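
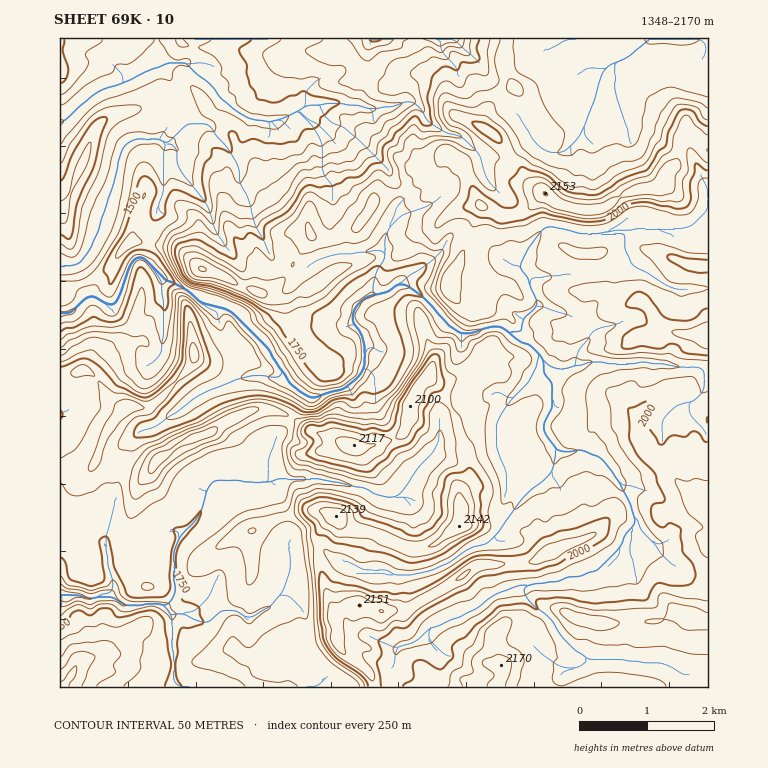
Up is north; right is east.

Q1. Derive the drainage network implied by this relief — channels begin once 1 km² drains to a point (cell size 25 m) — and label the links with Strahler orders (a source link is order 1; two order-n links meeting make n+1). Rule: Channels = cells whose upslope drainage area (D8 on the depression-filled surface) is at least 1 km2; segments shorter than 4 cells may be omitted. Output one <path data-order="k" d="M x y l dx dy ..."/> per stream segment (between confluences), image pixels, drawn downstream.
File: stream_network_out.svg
<path data-order="1" d="M231 687l-52 0-5-6 0-30-2-2 0-33-2-2"/><path data-order="1" d="M640 661l-13 0-2-2-37 0-7-6-3 0-17-17 0-2-4-3-3-9-10-10-2 0-3-3-2 0-10-10-2-5-2-2 0-4 4-3"/><path data-order="1" d="M405 644l5 0 5-3 2 0 13-14 6 0 1-1 4 0 3-4 3 0 4-3 5 0 2-2 3 0 7-5 1 0 2-2 3 0 4-3 1 0 9-8 2 0 3-4 5-1 2-2 8-2 5-3 4 0 1-2 9 0"/><path data-order="2" d="M170 614l-1-2 0-2-6-5"/><path data-order="2" d="M163 605l-1 0-2-1-15 0-2 1-18 0-12-8-15 0"/><path data-order="2" d="M98 597l-2 0-2 2-7 0-1-2-4 0-1-2-21 0"/><path data-order="1" d="M283 588l-1 6-9 8 0 2-3 3-9 3-8 7-8 0-5-5-2 0-2-2-15 0-12 12-8 0-2-1-3 0-2-2-5-2-4-3-15 0"/><path data-order="2" d="M527 585l5 0 2-2 11 0 2-1 12 0 8-5 14 0 8-5 7 0 24-24 0-2 3-3 0-5 2-2 0-2 10-10 0-6"/><path data-order="1" d="M393 575l21 0 1-2 7 0 2-1 5 0 1-2 4 0 8-5 4 0 1-2 2 0 10-8 2 0 5-5 3 0 4-4 6 0 2-1 5 0 14-14 0-2 3-3 0-2 9-10 0-2 3-3 0-2 5-5 0-1 14-14 1 0 4-3 1 0 12-12 0-3 2-2 0-7 2-2 0-8"/><path data-order="1" d="M106 546l0 7 2 2 0 12 1 1 0 4 2 1 0 4 2 1 0 12-4 4-6 0-5 3"/><path data-order="1" d="M652 541l-12-12-2-8-3-3"/><path data-order="2" d="M635 518l-2-2 0-4-1-1 0-5-5-9-2-5-4-3 0-4-1-1 0-2-5-5-2-5-14-15-1 0-2-2-5 0-3-3-4 0-1-2-7 0-2 2-13 0-2-2-3 0"/><path data-order="1" d="M415 472l-5 7-1 5-6 5 0 1-5 6-1 0-2 1-10 0-2-1-5 0-2-2-3 0-5-5-3 0-2-2-9 0-1-2-5 0-2-1-5 0-2-2-8 0-2-2-7 0-1-1-44 0-5 3-29 0-2-2-27 0-5 5 0 2-3 5-2 12-2 2 0 3-1 2-2 5-3 3 0 2-9 8-2 0 0 2-6 7 0 3-4 5 0 4-1 1 0 31 1 1 0 11-1 1-2 5-3 4-2 1-4 0"/><path data-order="2" d="M556 450l0-3-7-7 0-2-5-7 0-8 1-2 4-8 3-4 0-27-8-8 0-14"/><path data-order="1" d="M496 428l0-5 5-9 0-1 4-4 0-1 5-5 0-2 20-20 0-4 4-3 0-4 3-3 0-7 2-1 0-5"/><path data-order="1" d="M185 406l12-10 5-2 9-5 3 0 2-2 3 0 5-3 4 0 8-5 12-2 2-1 17 0 1 1 12 0 0-1 2-2 0-4"/><path data-order="1" d="M691 403l1-2 2 0 7-7 3-5 0-19-5-3-23 0-2-2-7 0-2-1-15 0-2-2-10 0-1 2-31 0-1-2-17 0-5 3-9 0-2 2-3 0-2 2-11 0-2-2-4 0-6-7"/><path data-order="3" d="M282 370l-4-3-1-5-5-5 0-3-2-2 0-2-39-39-2 0-5-3-5 0-1-2-6 0-1-1-5 0-2-2-3 0-12-12-2 0-3-3-2 0-12-7-5 0 0-2-13-13"/><path data-order="2" d="M544 360l-5-6"/><path data-order="2" d="M539 354l-11-11-6 0-14-11"/><path data-order="1" d="M163 338l0-40-1-2 0-15-10-14 0-1"/><path data-order="3" d="M508 332l-7-5-11 0-2 1-5 0-5 4-4 0-1 1-14 0-5-5-5-1-2-2 0-2-11-12 0-1-16-16-1 0-5-5-2 0-7-5-8 0-7 7-2 0-1 2-6 0-1 1-7 0"/><path data-order="3" d="M373 294l-2 2-3 0-2 2-1 0-11 10 0 3-1 2 0 10 6 7 0 2 4 5 0 5 2 1 0 24-2 2-2 5-8 8-2 0-7 7-3 0-2 2-7 0-1 1-9 2-5 4-8 0-4-4-5-2-11-10-4-8-3-4"/><path data-order="3" d="M152 266l-9-9-7 0-5 5-1 5-2 2 0 3-2 2 0 4-1 1 0 4-2 1 0 4-2 1 0 4-7 12-6 0-14-9-5 0-2 2-1 0-15 15-11 0"/><path data-order="1" d="M633 266l-3-4 0-5-5-7 0-16-24 0"/><path data-order="2" d="M601 234l-23 0-2-2-4 0-1-2-5 0-2-1-7 0-1-2-11 0-6 7 0 1-11 12-6 15-2 2 0 5 8 9 0 5 2 1 0 4 7 12 0 6-9 9-1 0-4 3 0 3-1 2 0 9-14 0"/><path data-order="1" d="M388 232l-3 5 0 22-9 12 0 3-1 2 0 5-2 2 0 11"/><path data-order="1" d="M659 229l-24 0-2 1-20 0-2 2-8 0-2 2"/><path data-order="1" d="M240 183l0-14-2-1 0-4-2-1 0-2-3-3 0-2-5-7 0-2-14-13 0-3-7-7-20 0-20 20"/><path data-order="1" d="M179 168l0-2-2-2 0-15-5-5-5 0"/><path data-order="1" d="M571 146l8-9 5-12 2-1 2-9 3-5 0-3 2-2 0-2 1-1 0-4 2-1 2-12 1-2 0-3 2-2 0-3 2-2 0-2 7-6 1 0 2-2 3 0"/><path data-order="2" d="M167 144l-7-5-25 0-2 2-5 1-5 5 0 2-2 2 0 3-1 2 0 3-2 2 0 8-2 2 0 5-2 2 0 5-1 2-2 8-3 5 0 5-2 2-2 8-3 5-2 12-7 12 0 3-1 2 0 2-12 15-3 0-2 2-14 0"/><path data-order="1" d="M456 136l-2-2-7 0-6-5-5-2-4-3-2 0-5-5 0-2-1-2 0-3-10-10-11 0-5 3-3 0-2 2-12 0-1 2-14 0-1-2-4 0-2-2-13 0-2-2-20 0-2 2-15 0-10 7"/><path data-order="2" d="M297 112l-2 0-12 7-3 0-2 1-5 0-1 2-24-3-3-4-5-1-4-4-2 0-8-8-2 0-6-7-2-5-10-10-2 0-3-4-2 0-12-11 0-2-20 0-9 5-5 0-5 3-3 0-4 4-3 0-3 3-5 2-2 1-3 0-5 4-4 0-2 2-5 0-1 1-4 0-5 4-1 0-4 3-2 0-8 8-2 0-17 17-5 2"/><path data-order="1" d="M616 97l0-4-1-1 0-27 1-2"/><path data-order="2" d="M616 63l2-2 2 0 1-1 4 0 3-4 2 0 8-8 2 0 7-7 1 0 0-2"/>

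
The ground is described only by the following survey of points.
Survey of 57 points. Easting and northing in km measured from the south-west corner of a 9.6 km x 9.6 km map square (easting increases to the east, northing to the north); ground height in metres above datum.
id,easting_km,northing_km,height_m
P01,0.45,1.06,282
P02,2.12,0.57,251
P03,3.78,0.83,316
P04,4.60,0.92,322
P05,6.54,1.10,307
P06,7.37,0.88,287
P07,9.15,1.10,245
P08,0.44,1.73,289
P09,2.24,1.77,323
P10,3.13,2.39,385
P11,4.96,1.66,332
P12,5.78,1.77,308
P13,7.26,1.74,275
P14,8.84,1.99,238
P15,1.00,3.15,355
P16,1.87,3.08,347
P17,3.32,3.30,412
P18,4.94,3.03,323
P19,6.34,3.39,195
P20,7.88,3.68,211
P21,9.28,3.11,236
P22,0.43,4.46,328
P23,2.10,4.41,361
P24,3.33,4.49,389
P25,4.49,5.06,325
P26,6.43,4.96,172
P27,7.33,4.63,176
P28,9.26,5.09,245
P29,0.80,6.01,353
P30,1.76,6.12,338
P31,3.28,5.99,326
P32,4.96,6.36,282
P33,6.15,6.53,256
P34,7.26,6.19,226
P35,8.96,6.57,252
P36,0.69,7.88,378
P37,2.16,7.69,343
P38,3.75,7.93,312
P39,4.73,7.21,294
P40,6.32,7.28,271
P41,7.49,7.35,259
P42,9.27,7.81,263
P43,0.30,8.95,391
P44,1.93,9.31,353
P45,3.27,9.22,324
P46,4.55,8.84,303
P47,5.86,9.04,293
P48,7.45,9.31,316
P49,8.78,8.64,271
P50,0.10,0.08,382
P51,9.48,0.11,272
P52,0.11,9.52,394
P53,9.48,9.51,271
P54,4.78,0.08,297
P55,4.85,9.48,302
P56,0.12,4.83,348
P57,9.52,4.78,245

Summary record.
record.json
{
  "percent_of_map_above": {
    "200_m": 96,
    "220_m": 93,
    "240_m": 84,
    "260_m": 75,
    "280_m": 63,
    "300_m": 50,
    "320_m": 36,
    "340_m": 25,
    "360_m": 13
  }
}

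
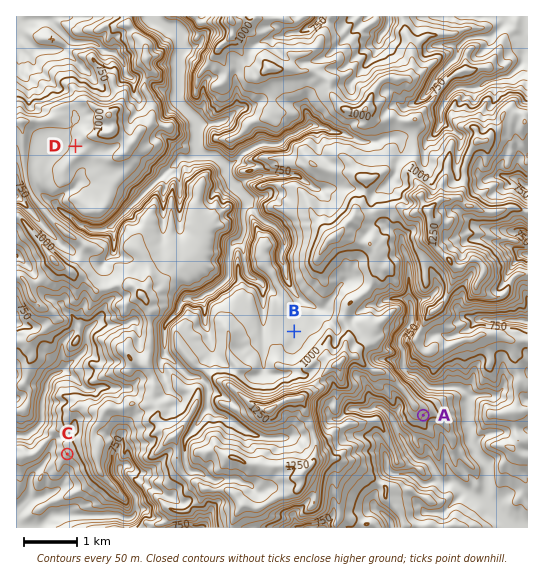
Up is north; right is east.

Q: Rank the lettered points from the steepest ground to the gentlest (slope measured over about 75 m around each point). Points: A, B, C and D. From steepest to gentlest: A C D B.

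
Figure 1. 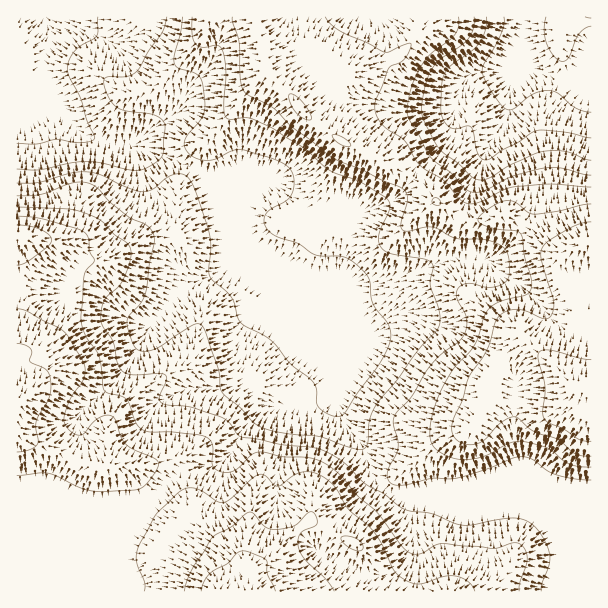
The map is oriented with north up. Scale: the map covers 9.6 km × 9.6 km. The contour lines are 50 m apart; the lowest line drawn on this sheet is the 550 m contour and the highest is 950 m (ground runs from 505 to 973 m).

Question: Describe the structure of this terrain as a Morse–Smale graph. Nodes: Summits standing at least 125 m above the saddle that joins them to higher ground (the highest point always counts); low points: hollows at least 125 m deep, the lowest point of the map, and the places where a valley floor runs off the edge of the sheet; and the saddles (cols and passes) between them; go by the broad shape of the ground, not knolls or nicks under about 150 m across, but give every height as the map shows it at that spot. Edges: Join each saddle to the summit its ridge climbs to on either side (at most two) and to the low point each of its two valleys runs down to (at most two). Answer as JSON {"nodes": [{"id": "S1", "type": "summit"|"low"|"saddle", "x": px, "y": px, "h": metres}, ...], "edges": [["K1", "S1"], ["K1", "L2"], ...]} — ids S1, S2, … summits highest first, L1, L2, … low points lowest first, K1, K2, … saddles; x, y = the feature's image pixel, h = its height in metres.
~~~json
{"nodes": [
{"id": "S1", "type": "summit", "x": 216, "y": 591, "h": 973},
{"id": "S2", "type": "summit", "x": 588, "y": 387, "h": 947},
{"id": "L1", "type": "low", "x": 44, "y": 17, "h": 505},
{"id": "L2", "type": "low", "x": 524, "y": 17, "h": 528},
{"id": "K1", "type": "saddle", "x": 413, "y": 177, "h": 772},
{"id": "K2", "type": "saddle", "x": 387, "y": 488, "h": 746}],
"edges": [["K1", "S2"], ["K1", "L1"], ["K1", "L2"], ["K2", "S1"], ["K2", "S2"], ["K2", "L1"]]}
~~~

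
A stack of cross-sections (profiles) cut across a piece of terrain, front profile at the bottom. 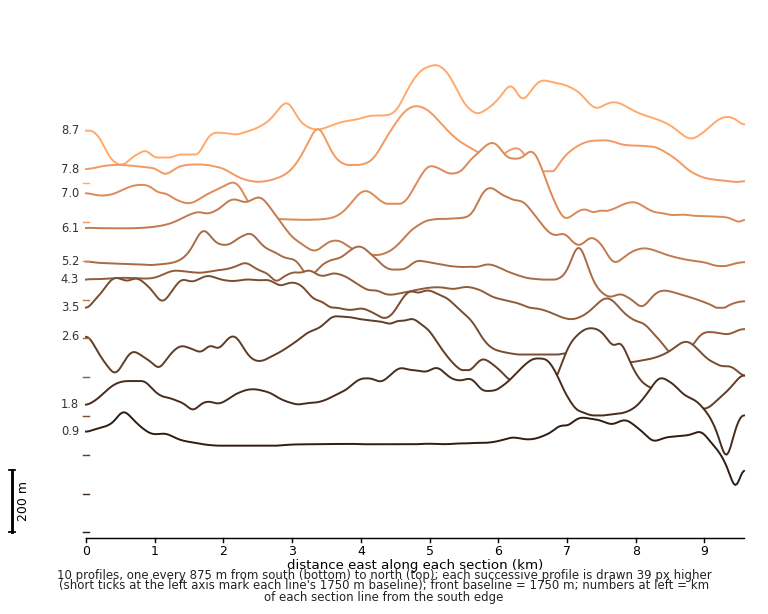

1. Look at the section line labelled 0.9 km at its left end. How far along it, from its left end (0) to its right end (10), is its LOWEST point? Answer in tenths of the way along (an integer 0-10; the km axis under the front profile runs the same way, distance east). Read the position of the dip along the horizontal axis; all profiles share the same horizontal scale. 10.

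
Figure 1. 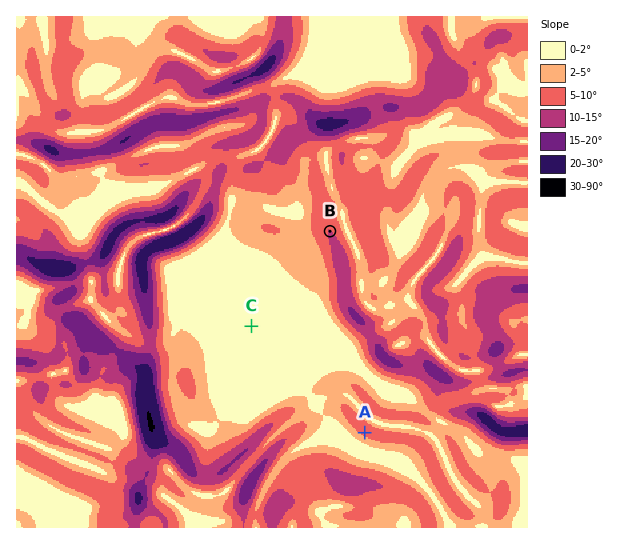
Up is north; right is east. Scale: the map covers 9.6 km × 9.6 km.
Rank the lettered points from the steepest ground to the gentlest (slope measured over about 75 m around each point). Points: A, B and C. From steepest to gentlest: B A C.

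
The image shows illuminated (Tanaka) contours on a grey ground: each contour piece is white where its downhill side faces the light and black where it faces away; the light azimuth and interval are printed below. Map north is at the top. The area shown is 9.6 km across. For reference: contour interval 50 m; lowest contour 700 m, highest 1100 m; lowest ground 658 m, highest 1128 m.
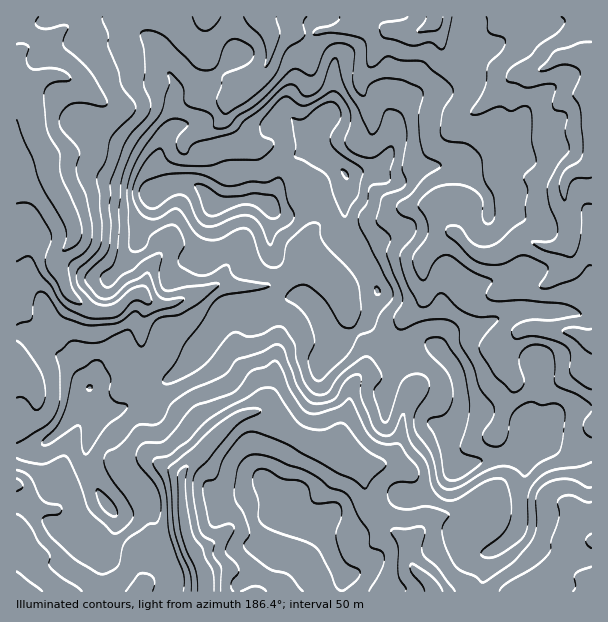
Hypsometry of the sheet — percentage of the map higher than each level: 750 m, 91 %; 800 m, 77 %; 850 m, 57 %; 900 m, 38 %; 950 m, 22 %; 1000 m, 10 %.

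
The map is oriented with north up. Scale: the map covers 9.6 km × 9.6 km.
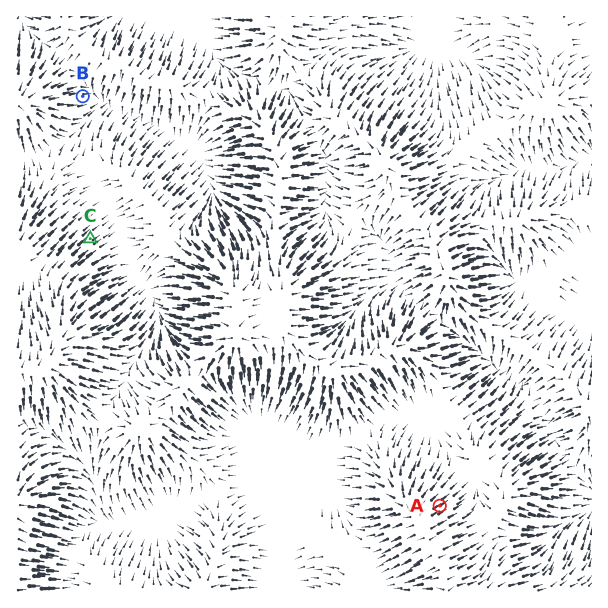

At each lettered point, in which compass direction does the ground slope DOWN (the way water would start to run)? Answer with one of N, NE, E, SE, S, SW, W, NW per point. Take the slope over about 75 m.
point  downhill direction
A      NE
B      E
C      NE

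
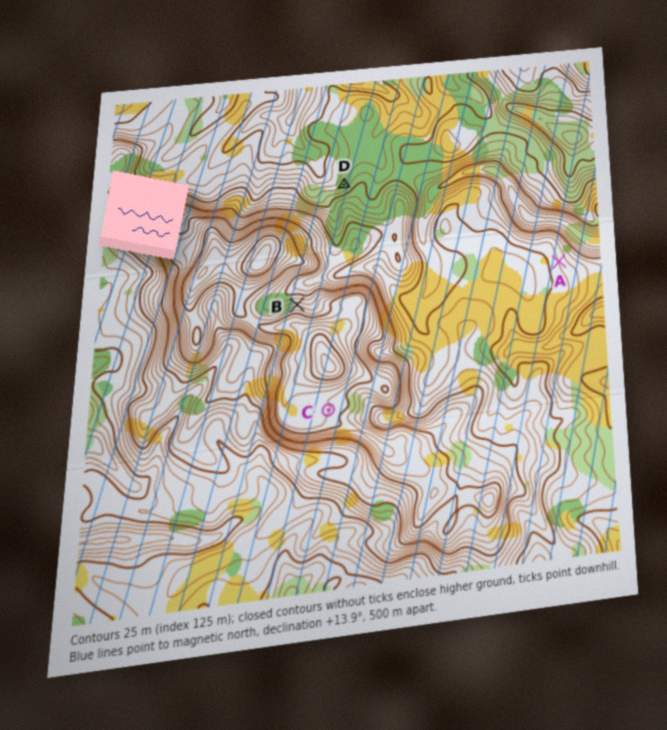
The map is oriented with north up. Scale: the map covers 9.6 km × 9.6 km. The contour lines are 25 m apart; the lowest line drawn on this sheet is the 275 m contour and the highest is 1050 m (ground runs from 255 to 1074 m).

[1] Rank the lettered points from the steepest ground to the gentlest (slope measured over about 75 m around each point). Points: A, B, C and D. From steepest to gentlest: B D A C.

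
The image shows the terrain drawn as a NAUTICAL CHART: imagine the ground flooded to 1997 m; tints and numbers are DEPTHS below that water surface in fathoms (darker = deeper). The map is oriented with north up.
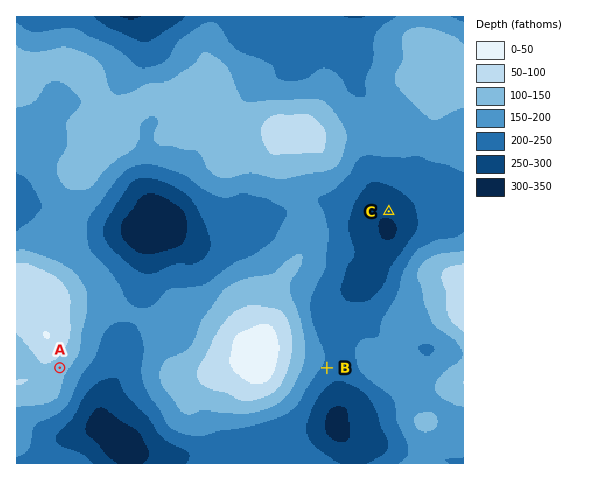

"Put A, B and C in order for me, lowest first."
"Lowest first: C B A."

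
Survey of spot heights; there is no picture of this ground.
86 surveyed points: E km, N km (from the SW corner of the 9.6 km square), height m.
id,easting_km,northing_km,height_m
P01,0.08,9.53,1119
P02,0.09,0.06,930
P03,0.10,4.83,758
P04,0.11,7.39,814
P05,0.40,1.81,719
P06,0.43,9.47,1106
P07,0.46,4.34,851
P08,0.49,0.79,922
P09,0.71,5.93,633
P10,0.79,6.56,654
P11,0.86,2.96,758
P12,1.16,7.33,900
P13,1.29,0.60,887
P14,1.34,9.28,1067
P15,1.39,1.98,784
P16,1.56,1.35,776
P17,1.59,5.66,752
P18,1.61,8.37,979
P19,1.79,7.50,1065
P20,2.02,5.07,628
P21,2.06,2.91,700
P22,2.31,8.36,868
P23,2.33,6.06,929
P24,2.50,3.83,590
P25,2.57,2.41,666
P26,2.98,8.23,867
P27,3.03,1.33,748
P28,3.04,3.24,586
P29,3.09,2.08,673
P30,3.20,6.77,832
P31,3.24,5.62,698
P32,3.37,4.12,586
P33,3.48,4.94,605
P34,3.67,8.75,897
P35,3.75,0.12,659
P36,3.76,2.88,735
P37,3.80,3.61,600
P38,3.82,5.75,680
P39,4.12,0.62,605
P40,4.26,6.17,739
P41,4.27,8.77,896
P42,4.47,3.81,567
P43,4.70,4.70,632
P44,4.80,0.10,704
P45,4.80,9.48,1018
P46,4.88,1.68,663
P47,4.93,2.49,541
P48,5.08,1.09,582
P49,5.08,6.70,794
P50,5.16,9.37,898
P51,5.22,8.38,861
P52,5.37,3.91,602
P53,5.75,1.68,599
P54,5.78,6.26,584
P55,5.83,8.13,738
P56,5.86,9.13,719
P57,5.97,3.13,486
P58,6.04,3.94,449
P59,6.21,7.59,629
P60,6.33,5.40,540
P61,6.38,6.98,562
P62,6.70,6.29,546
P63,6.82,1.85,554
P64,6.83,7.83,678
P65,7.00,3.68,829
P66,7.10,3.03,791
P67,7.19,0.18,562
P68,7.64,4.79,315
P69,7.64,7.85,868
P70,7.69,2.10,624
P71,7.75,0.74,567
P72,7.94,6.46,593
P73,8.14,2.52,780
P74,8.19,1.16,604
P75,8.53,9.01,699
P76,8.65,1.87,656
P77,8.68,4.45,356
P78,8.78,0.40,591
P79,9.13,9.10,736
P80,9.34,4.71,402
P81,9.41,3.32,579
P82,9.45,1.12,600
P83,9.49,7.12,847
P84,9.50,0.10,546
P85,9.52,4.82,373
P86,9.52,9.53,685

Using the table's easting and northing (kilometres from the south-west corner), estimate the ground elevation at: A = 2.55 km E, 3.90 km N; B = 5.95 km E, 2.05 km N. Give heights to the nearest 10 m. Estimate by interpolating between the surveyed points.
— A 590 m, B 550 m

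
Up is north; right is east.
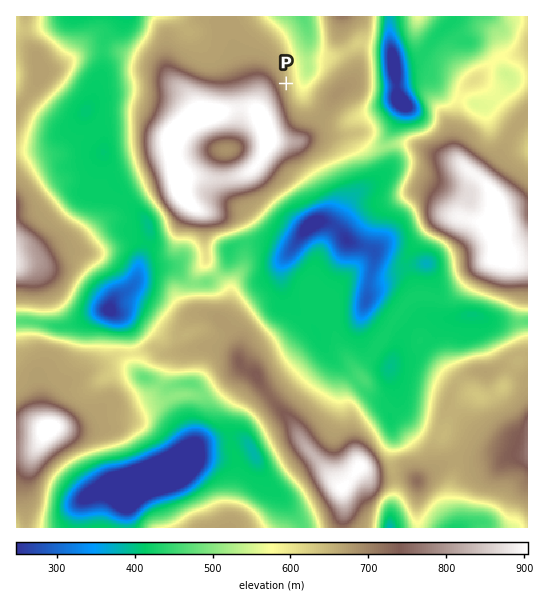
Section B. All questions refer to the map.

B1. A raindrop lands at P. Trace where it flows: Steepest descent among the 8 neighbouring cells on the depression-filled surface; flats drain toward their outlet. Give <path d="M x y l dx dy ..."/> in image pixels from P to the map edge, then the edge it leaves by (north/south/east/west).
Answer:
<path d="M286 83l13 0 8-9 0-4 2-1 0-6-2-1 0-35-1-1 0-4-3-5"/>
exit: north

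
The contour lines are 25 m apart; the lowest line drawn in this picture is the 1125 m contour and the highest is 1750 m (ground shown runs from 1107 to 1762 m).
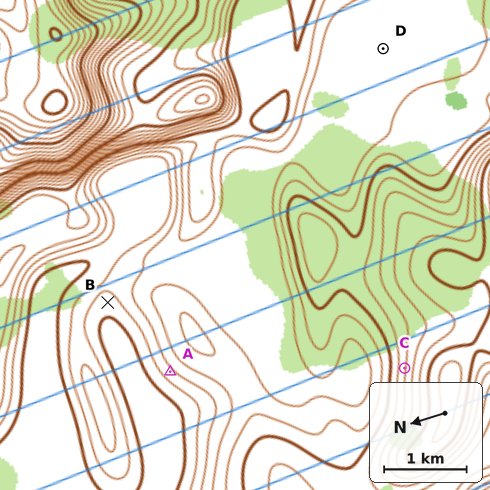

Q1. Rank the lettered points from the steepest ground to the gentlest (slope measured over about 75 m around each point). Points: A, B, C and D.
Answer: C A B D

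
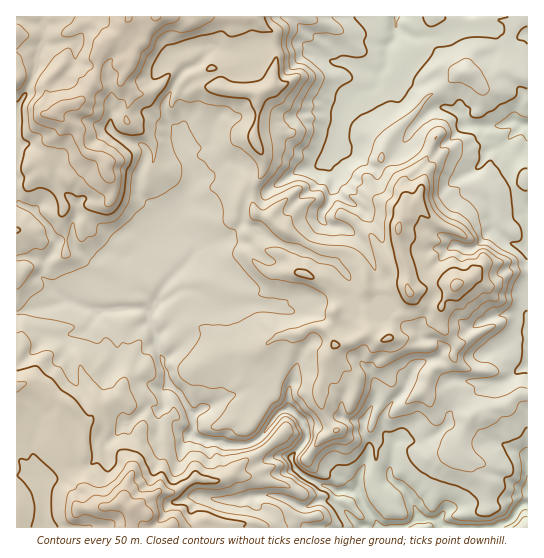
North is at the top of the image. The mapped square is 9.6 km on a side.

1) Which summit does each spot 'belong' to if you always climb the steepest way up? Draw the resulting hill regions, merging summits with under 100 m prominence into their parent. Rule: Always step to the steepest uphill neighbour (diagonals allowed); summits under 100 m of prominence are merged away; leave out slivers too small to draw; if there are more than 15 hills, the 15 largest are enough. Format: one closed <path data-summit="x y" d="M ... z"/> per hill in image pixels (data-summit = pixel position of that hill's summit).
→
<path data-summit="129 509" d="M182 233l-5 0-14 7-12 3-8 6-17 8-12-4-8 0-11 9-3 17 11 9 12 5 0 16-17 3-33-12-11 5-27 4-11 5 1 214 480 0 4-4 8-3 13-16 6-2-1-138-24 18-17 1-35-4-12-21-12 1-9 4-6 7-9 22-15 14-4 12-2 2-4-4-9-2-5 6-1 9 5 9 1 10-10 29-2 13-22 0-32-15-8-9-4-9 14-17 2-8-6-14-11-10-5 0-7 4-13 18-8 9-8 4-20 1-34-8-3-3 0-20-11-19-13-12-5-25-7-13 0-10 7-4 20-23 8-4 10-9 14 13 11 1 11-2 2-2 1-24-15-12-22-24-4 0-4-5z"/><path data-summit="55 113" d="M294 16l-278 1 1 296 10-4 27-4 11-5 33 12 17-3 0-16-12-5-11-9 3-17 11-9 8 0 12 4 17-8 8-6 12-3 14-7 14 4 8 8 24-5 26 3 7-8 1-4-2-2-12-6 0-16 2-9 5-5 15 0 30-21 22-5 6-4 12-16 5-29 8-16 10-9 16-5 5-6-1-9-36-12-6-11-9-9-21-9-10-10z"/><path data-summit="457 285" d="M517 121l-28 6-24-2-27 24-21-6-8-8-10 16-20 17-10-3-12-10-14-4-8-7-7 14-9 7-24 7-30 21-15 0-5 5-2 9 0 16 12 6 2 2-1 4-7 8-26-3-19 6 21 23 15 12-1 24-15 5 4 12 0 28 5 25-13 24 27-10 15 2 12-3 12 3 3 3-1 15 13 10 4 8 17-2 12-8 29 4 6-6 9 2 4 4 6-14 15-14 9-22 7-8 0-18 3-6 16 2 5 10 26-22 18-10 14-4 26 1 1-111-9-8-8-20 2-19 4-5 3 0-7-2-6-8 1-4 16-14z"/><path data-summit="527 527" d="M527 504l-5 1-13 16-12 6 30 1z"/>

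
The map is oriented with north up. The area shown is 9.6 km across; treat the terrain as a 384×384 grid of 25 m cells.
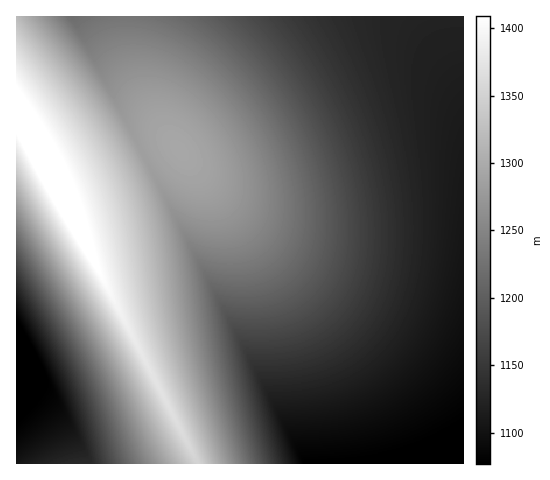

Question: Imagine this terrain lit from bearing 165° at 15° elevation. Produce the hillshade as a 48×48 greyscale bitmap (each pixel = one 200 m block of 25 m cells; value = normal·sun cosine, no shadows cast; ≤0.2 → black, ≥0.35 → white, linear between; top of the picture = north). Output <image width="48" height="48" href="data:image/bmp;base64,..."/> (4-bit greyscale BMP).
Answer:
<image width="48" height="48" href="data:image/bmp;base64,Qk32BAAAAAAAAHYAAAAoAAAAMAAAADAAAAABAAQAAAAAAIAEAAATCwAAEwsAABAAAAAAAAAAAAAAABEREQAiIiIAMzMzAERERABVVVUAZmZmAHd3dwCIiIgAmZmZAKqqqgC7u7sAzMzMAN3d3QDu7u4A////ACEREiNmZ3iJmqRFVVVVVYiIiIiIh3d3dyIiIiRmZ3iJmpRVVVVVVYiIiIiIiHd3dyIiIjVmZ3iJmmRVVVVVV4iIiIiIiHd3dzMzMkZmd3iJmERVVVVmaJiIiIiIiId3dzMzM2Zmd3iJlUVVVWZmeZmYiIiIiId3d0RENWZnd4iJhEVVVmZmmZmZmIiIiIh3d0RER3d3eIiZVFVVZmZomZmZmYiIiIh3d1VUZ3d3iImYRFVWZmZ5mZmZmYiIiIh3d1VVh3iIiJmVRVVWZmaJmZmZmZiIiIh3d2VXiIiIiZmEVVVmZmeZmZmZmZiIiIh3d2ZoiIiJmZpVVVZmZmmqqZmZmZiIiIh3d2aJmZmZmahFVWZmZ3qqqpmZmZiIiId3d2eZmZmZmqVVVmZnd5qqqqmZmZiIiId3d2mZmZmaqoVWZmZ3eKqqqqmZmZiIiId3d2mZmaqqqmVmZmd3eaqqqqmZmYiIiHd3d4mZqqqquFZmZnd3iqqqqpmZmYiIiHd3d5mqqqqqpmZmZ3d3mqqqqpmZmIiIh3d3d5qqqqqrhmZnd3d4qqqqqZmZmIiIh3d3d6qqqqq6ZmZ3d3d6qqqqqZmZiIiId3d3d6qqqqu4ZmZ3d3eKqqqqmZmYiIiHd3d3d6qqqrumZmd3d3eqqqqZmZmIiIh3d3d3d6qqqruGZmd3d3iqqqmZmZiIiId3d3d3d6qqq7pmZmd3d3mqqZmZmYiIiHd3d3d3d6qqq7dmZmd3d4qZmZmZiIiId3d3d3d3d6qqq6ZmZmZmZ5mZmZmIiIh3d3d3d3d2Zqqqq3ZmZmZmaJmZmYiIiHd3d3d3d2ZmZqqquVZmZmZmaZmYiIiId3d3d3d2ZmZmZqqqtlVmZmZmeYiIiIh3d3d3dmZmZmZmZqqqlVVVVVVWiIiIh3d3d3dmZmZmZmZmZqqqZVVVVVVXiId3d3d3ZmZmZmZmZmZmZqqoVVVVVVVXd3d3d2ZmZmZmZmZmZmZmZqqlVVVVVURnd3dmZmZmZmZmZmZmZmZmZpqERERERER3dmZmZmZmZmZmZmZmZmZmZplUREREREZmZmZmVVVVVVVVZmZmZmZmZqdEREREM0ZmZVVVVVVVVVVVVmZmZmZmZqRERDMzM1ZVVVVVVVVVVVVVVWZmZmZmZoNDMzMzM1VVVVVERERVVVVVVWZmZmZmZlMzMzMyJFVUREREREREVVVVVWZmZmZmZjMzMyIiNURERERERERERVVVVWZmZmZmZjMzIiIiRERERERERERERFVVVWZmZmZmZjMyIiISRERDMzMzRERERFVVVWZmZmZmZjIiIiETRDMzMzMzNERERFVVVWZmZmZmZiIiIREkQzMzMzMzM0RERFVVVWZmZmZmZiIiEREzMzMzMzMzM0RERVVVVmZmZmZmZiIhERJDMzMzMzMzM0RERVVVVmZmZmZmZiIRERMzMzMzMzMzNERERVVVZmZmZmZmZiERESMzMzMzMzMzNEREVVVVZmZmZmZmZiERECMzMzMzMzMzNEREVVVVZmZmZmZmZg=="/>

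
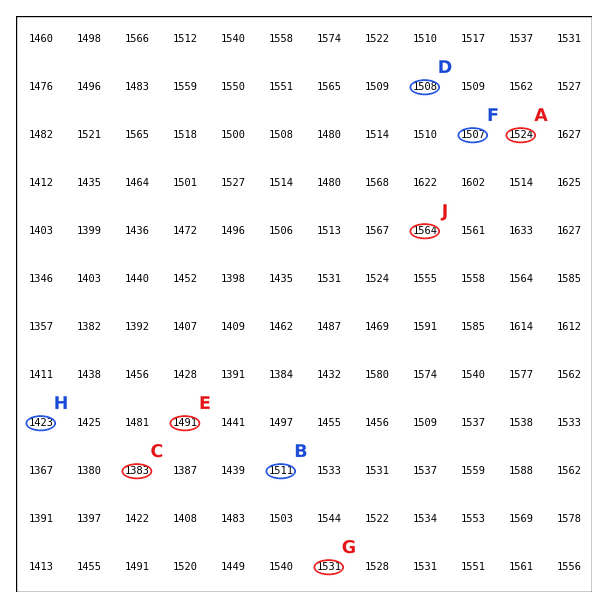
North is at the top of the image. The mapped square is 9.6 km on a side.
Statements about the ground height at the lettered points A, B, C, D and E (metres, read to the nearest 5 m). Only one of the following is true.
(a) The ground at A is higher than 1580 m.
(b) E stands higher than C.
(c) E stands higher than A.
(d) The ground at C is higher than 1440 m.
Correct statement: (b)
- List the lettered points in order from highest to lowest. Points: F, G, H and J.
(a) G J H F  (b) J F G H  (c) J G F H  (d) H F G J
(c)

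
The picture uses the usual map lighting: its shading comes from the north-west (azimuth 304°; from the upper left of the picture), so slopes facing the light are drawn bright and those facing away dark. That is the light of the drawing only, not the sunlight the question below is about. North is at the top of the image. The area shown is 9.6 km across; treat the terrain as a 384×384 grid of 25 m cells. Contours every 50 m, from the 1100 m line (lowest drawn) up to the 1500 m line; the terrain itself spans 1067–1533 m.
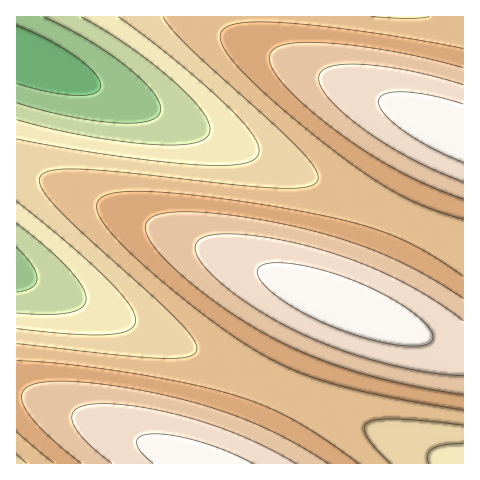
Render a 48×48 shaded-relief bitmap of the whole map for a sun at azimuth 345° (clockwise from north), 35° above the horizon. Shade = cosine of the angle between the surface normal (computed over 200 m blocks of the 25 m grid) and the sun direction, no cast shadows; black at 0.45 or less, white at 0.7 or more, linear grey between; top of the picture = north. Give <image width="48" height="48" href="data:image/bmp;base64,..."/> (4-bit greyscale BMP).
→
<image width="48" height="48" href="data:image/bmp;base64,Qk32BAAAAAAAAHYAAAAoAAAAMAAAADAAAAABAAQAAAAAAIAEAAATCwAAEwsAABAAAAAAAAAAAAAAABEREQAiIiIAMzMzAERERABVVVUAZmZmAHd3dwCIiIgAmZmZAKqqqgC7u7sAzMzMAN3d3QDu7u4A////AEMzMzREVWZ3iJmqq7vMzMzLu6qpiHdlVDMzNERVVmd4iZqru7zMzMy7uqqZh3ZVRDRERFVmd4iZqru8zMzMzMu7qpmHdlVDMkRFVmd4iZqru8zMzMzMy7uqmYd2VUMyIVVWZ4iZqru8zN3d3czMu6qZh3ZVQzIhEGZ3iJqru8zN3d3d3My7qpmHdlVDMiEQAHiJmqu8zN3d3d3dzMu6mYd2VUMyIREAAImqu8zN3d3t3d3My7qZh3ZVQzIhEQAAAaq7zN3d7u7t3dzLupmHdlVDMiEREAEREbzN3d7u7u7d3Mu6qYd2VUMyIhERERESI83d7u7u7t3cy7qpiHZVRDMiERERESIjNN3u7u7u3dzLuqmIdlVEMyIhEREiIjNEVe7u7u7d3Mu6qYh2ZUQzIiIiIiIjNEVWZ+7u7t3cy7qpiHZlRDMyIiIiIzNEVWZ3iO7u3dzLupmHdmVEMzMiIiIzNEVWZ3iJmu3dzMu6mYd2ZURDMzIjMzNEVWZ3iJmaqt3Mu6qZh3ZVREMzMzMzREVWZ3iJmaqru8y7qpiHdlVEQzMzMzREVWZ3iJmqq7u7u7qpmIdmVURDMzMzREVWZ3iJmqq7u8zMy6mId2ZVREQzM0REVWZ3iJmqq7vMzMzMu4h2ZVVERDM0REVVZneJmqq7vMzMzMy7unZlVEREM0REVVZneImaq7zMzMzMzMu7qVVUREMzRERVZneImaq7zMzd3d3My7uqmEREMzNERVVmd4maq7zM3d3d3dzMu6qYhzMzM0RFVmd4iaq7zM3d3d3d3cy7qpiHZjMzREVWZ3iZqrvM3d3e7d3dzLuqmYdmVDNERVZniJmrvMzd3u7u7d3My6qZh2ZUQzRFVneImqu8zd3u7u7t3dzLupmHdlRDMkVWd4maq7zN3e7u7u7d3Mu6mYd2VUMyIlZ3iZqrzN3e7u7u7t3cy7qZh3ZVQzMiIXeJmrvM3d7u7u7u3dzLupmHdlVEMyIiIomau8zd3u7u7u7d3Mu6mYd2VUQzIiIiIpq7zN3e7u7u7d3My6qZh3ZVRDMyIiIjM7vM3d7u7u7t3cy7qpiHdlVEMzMyIzM0RMzN3e7u7t3dzLuqmIdmVURDMzMzM0RFVs3d3u7t3dzLuqmYd2ZVREMzMzM0RFVmd93d3d3dzMu6qYh3ZlVEQzMzNERFVmd4id3d3dzMu6qZiHZlVURDMzNERFVmd4iZqt3dzMu7qpiHdmVUREMzNERFVmd4iZqru8zMu7qpmIdmVVREQzNERFVmZ4iZqru8zMu7qpmId2ZVREQzNERFVWZ3iJqru8zN3bqpmId2ZVREQzM0REVWZ3iJmqu8zN3d3ZmId2ZVREQzMzRERVZneJmqu8zN3d3d3Yd2ZVREMzMzM0RFVmeImau8zN3d3u3d3WZVREMzMzMzREVWd4iaq7zN3d7u7t3dzFREMzMzMzNERWZ3iZqrzM3d7u7u7d3Mu0MzIiIjM0RFZneJmrvM3d7u7u7t3czLqjMiIiIjM0RVZ3iZq7zN3e7u7u7t3cy7qQ=="/>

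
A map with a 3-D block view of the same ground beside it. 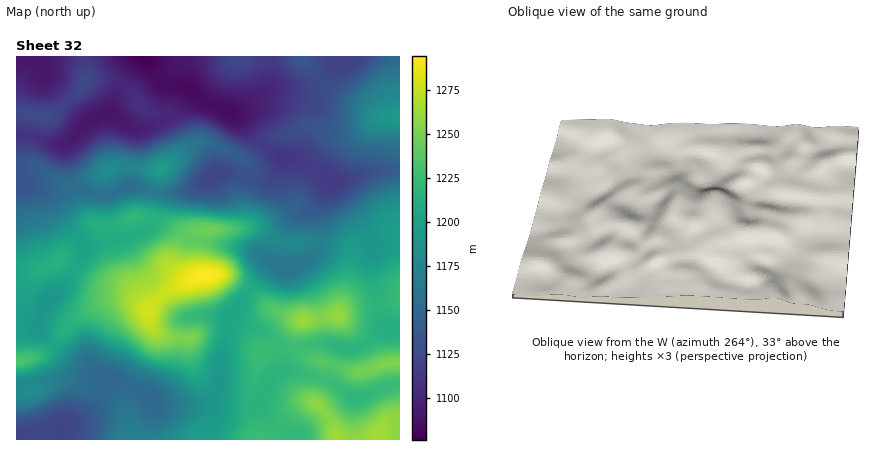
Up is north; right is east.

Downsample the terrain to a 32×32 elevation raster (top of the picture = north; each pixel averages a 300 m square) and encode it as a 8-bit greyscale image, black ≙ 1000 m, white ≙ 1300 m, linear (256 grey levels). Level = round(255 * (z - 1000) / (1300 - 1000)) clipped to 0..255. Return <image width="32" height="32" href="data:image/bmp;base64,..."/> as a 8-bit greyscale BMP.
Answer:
<image width="32" height="32" href="data:image/bmp;base64,Qk02CAAAAAAAADYEAAAoAAAAIAAAACAAAAABAAgAAAAAAAAEAAATCwAAEwsAAAABAAAAAAAAAAAAAAEBAQACAgIAAwMDAAQEBAAFBQUABgYGAAcHBwAICAgACQkJAAoKCgALCwsADAwMAA0NDQAODg4ADw8PABAQEAAREREAEhISABMTEwAUFBQAFRUVABYWFgAXFxcAGBgYABkZGQAaGhoAGxsbABwcHAAdHR0AHh4eAB8fHwAgICAAISEhACIiIgAjIyMAJCQkACUlJQAmJiYAJycnACgoKAApKSkAKioqACsrKwAsLCwALS0tAC4uLgAvLy8AMDAwADExMQAyMjIAMzMzADQ0NAA1NTUANjY2ADc3NwA4ODgAOTk5ADo6OgA7OzsAPDw8AD09PQA+Pj4APz8/AEBAQABBQUEAQkJCAENDQwBEREQARUVFAEZGRgBHR0cASEhIAElJSQBKSkoAS0tLAExMTABNTU0ATk5OAE9PTwBQUFAAUVFRAFJSUgBTU1MAVFRUAFVVVQBWVlYAV1dXAFhYWABZWVkAWlpaAFtbWwBcXFwAXV1dAF5eXgBfX18AYGBgAGFhYQBiYmIAY2NjAGRkZABlZWUAZmZmAGdnZwBoaGgAaWlpAGpqagBra2sAbGxsAG1tbQBubm4Ab29vAHBwcABxcXEAcnJyAHNzcwB0dHQAdXV1AHZ2dgB3d3cAeHh4AHl5eQB6enoAe3t7AHx8fAB9fX0Afn5+AH9/fwCAgIAAgYGBAIKCggCDg4MAhISEAIWFhQCGhoYAh4eHAIiIiACJiYkAioqKAIuLiwCMjIwAjY2NAI6OjgCPj48AkJCQAJGRkQCSkpIAk5OTAJSUlACVlZUAlpaWAJeXlwCYmJgAmZmZAJqamgCbm5sAnJycAJ2dnQCenp4An5+fAKCgoAChoaEAoqKiAKOjowCkpKQApaWlAKampgCnp6cAqKioAKmpqQCqqqoAq6urAKysrACtra0Arq6uAK+vrwCwsLAAsbGxALKysgCzs7MAtLS0ALW1tQC2trYAt7e3ALi4uAC5ubkAurq6ALu7uwC8vLwAvb29AL6+vgC/v78AwMDAAMHBwQDCwsIAw8PDAMTExADFxcUAxsbGAMfHxwDIyMgAycnJAMrKygDLy8sAzMzMAM3NzQDOzs4Az8/PANDQ0ADR0dEA0tLSANPT0wDU1NQA1dXVANbW1gDX19cA2NjYANnZ2QDa2toA29vbANzc3ADd3d0A3t7eAN/f3wDg4OAA4eHhAOLi4gDj4+MA5OTkAOXl5QDm5uYA5+fnAOjo6ADp6ekA6urqAOvr6wDs7OwA7e3tAO7u7gDv7+8A8PDwAPHx8QDy8vIA8/PzAPT09AD19fUA9vb2APf39wD4+PgA+fn5APr6+gD7+/sA/Pz8AP39/QD+/v4A////AGdpaWhpbneDjpKQkJScpKenrbe9v768vMHR3tva3uDbb21raGltdX+KjYmHi5Sdo6Wps7q7vL7Ax9PZ0tDX3duDf3ZvbXF3f4eJhIGFjZadoqiyt7i8wsnT2NHFwsnT15eUi4B7fH6AhIWBgYWOmJ6hp7K4uLrCzdXTx7y7vcTJmJiUjYeDgYCBgoOFjJeipqOmsbm4ub7FxsS/wMLAvr+poZmSi4WCgIKHjZWdp6+tpaWwurq4ury/wcTK0dDMycO7r6CRh4SHjJaksba5vLSop7K8vbu7vsXIxsXIztPUubiyqZ2Qjpmirb/MzMrKv62psry/vr/AwsC8ubq+w8aqp6mwrqKjr7fE1N3a1NTKta2yubu9w8bFwL/Avrm3t6ejprG2tbe+x9Xj5tnLyMS2r7G2usHN2NfR0tHEubW1qKSkrba9w8jS3+vq2sjAvLWvr7XAyM7Y19Xa18a6uLmqp6Kmsb3Hztfi6evm3dXOxrevs7/CwMTGytHQw7q5vKyrpqWrusfO2ODj5uvu7+vk0bqysqukqLG7w8S+t7i8rrGvray1w83V293h6fD2+ffqyq6flI+Tnaq0uLWxtLqtsbS1sa+4w8rP1d7m6u/y8OPEoZCLiouPmaatrKirsqerr7SyrLC3ur/I1d7d3NvUxq+XjY+RkI6RnaemoqSom6Clq62rr7KztLrDzc/Ozci+saGYl5eVk5GYoqOho6aPk5eepayztLW1tLfAyM3Qz8m/s6SWjImJipCanqCkp4iKjZGbqrGvtLm4tre6vLy3sq+rno6CfHp8g42UnKKlf4GDh46Xl5afqqumn5mTj4qLkZCIgHt5c29zfYiTm591d3uBhYWGh4iMjo6KgXdycnh9enRxcnNtZmZteIWOk3F0en+Cho6RioaMlZWGdGtqbnFwbWlpamZiYmVrdH2CcnZ4dXaBkZiVkpehopR/b2lrb3FtZGJjYmJkaGxwdHhvcWpfX21/jY+KiZScl4t7c3R2cmhgXmBjZmxydnh7fmRiWlJRWWd0c2tqdoWLi4R9d25mY2NkZWdtdHuBg4SGXV1eWVBOVFtYU1RbZnJ7fHNjWFhgZmpsbnJ2fYmRk5NlZ2lkVk1MTk1PU1VXW2FhV01KUFheZWxvcHR+jZqgoWloaGZeVE9MTlRZWFVST0xJR0lNUldfZWlsc3+NmJ6gX1pZXmNiWlJRV1hQTUtIR0pMTVBSVlxjZ2txfIiSl5hWUU9VYWlkWlVVUUpHR0ZKUFVXVlVXXGNoa21zfomQklBOTVFcZmRbU05JR0lJSk9YX2FfW1thaWxqaGlwfIeKTU1NUlpgXlZNRkJESUxNUltlaGVhYWhxcGlmZWhwfIE="/>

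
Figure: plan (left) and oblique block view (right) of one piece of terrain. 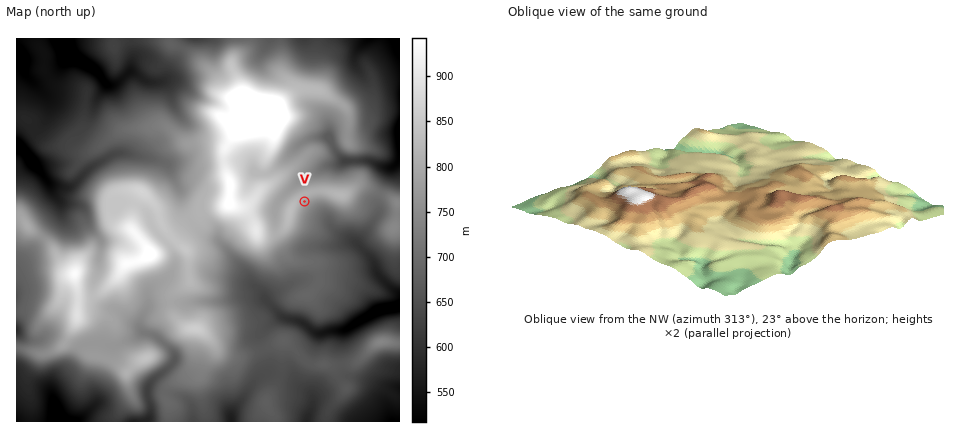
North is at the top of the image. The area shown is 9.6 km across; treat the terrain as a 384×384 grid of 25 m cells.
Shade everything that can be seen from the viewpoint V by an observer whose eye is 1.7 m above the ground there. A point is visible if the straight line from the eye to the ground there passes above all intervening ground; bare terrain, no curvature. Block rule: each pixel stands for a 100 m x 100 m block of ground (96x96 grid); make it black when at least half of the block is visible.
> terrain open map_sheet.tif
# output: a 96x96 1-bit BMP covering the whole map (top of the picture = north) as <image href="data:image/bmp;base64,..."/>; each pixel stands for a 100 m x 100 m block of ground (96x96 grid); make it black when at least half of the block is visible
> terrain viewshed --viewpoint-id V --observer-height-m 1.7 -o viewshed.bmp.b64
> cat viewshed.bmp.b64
<image width="96" height="96" href="data:image/bmp;base64,Qk2+BAAAAAAAAD4AAAAoAAAAYAAAAGAAAAABAAEAAAAAAIAEAAATCwAAEwsAAAIAAAAAAAAA////AAAAAAAAAAAAAAAAADwAAAAAAAAAAAAAMPwAAAAAAAAAAAAAcfwAAAAAAAAAAAAAe/wAAAAAAAAAAAAAf/wAAAAAAAAAAAAAf/wAAAAAAAAAAAAAP/gAgAAAAAAAAAAAP/gAwAAAAAAAAAAAH/AA8AAAAAAAAAAAH/AA8AAAAAAAAAAAH/AA8AAAAAAAAAAAHwAAwAAAAAAAAAAABAAAgAAAAAAAAAAAAAAB4AAAAAAAAAAAAAB/+AAAAAAAAAAAEAH//AAAAAAAAAAADAP//gAAAAAAAAAADgf//wAAAAAAAAAABw///4AAAAAAAAAAB//AP+AAAAAAAAAAA/8AD/8AAAAAAAAAA/4AB/8AAAAAAAAAAfwAAf8AAAAAAAAAAPAAAP8AAAAAAAAAAEAAAH8AAAAAAAAAAAAAAB8AAAAAAAAAAAAAAAEAAAAAAAAAAAAIAAAAAAAAAAAAAAAfAAAAAAAAAAAAAAA/AAAAAAAAAAAAAB//AAAAAAAAAAAAAB//+AAAAAAAAAAAAA//+D4AAAAAAAAAAAf///wAAAAAAAAAAAP///wAAAAAAAAAAAD///4AAAAAAAAAAAB//78AAAAAAAAAAAB//j8AAAAAAAAAAAB//j8AAAAAAAAAAAP//n8AAAAAAAAAAAf///4AAAAAAAAAAAP///4AAAAAAAAAAAH///wAAAAAAAAAAAD///wAAAAAAAAAAAB///wAAAAAAAAAAAB///wAAAAAAAAAAAB///wAAAAAAAAAAAD///4AAAAAAAAAAAP/z/4AAAAAAAAAAAf/3H4AAAAAAAAAAAf/+B8AAAAAAAAAAAf/8AcAAAAAAAAAAAf/4AAAAAAAAAAAAAf/wAAAAAAAAAAAAAP/wAAAAAAAAAAAAAH/wAAAAAAAAAAAAAB/gAAAAAAAAAAAAAAeAAAAAAAAAAAAAAAAAAAAAAAAAAAAAAAAAAAAAAAAAAAAAAAAAAAAAAAAAAAAAAAAAAAAAAAAAAAAAAAAAAAAAAAAAAAAAAAAAAAAAAAAAAAAAAAAAAAAAAAAAAAAAAAAAAAAAAAAAAAAAAAAAAAAAAAAAAAAAAAAAAAAAAAAAAAAAAAAAAAAAAAAAAAAAAAAAAAAAAAAAAAAAAAAAAAAAAAAAAAAAAAAAAAAAAAAAAAAAAAAAAAAAAAAAAAAAAAAAAAAAAAAAAAAAAAAAAAAAAAAAAAAAAAAAAAAAAAAAAAAAAAAAAAAAAAAAAAAAAAAAAAAAAAAAAAAAAAAAAAAAAAAAAAAAAAAAAAAAAAAAAAAAAAAAAAAAAAAAAAAAAAAAAAAAAAAAAAAAAAAAAAAAAAAAAAAAAAAAAAAAAAAAAAAAAAAAAAAAAAAAAAAAAAAAAAAAAAAAAAAAAAAAAAAAAAAAAAAAAAAAAAAAAAAAAAAAAAAAAAAAAAAAAAAAAAAAAAAAAAAAAAAAAAAAAAAAAAAAAAAAAAAAAAAAAAAAAAAAAAAAAAAAAAAAAAAAAAAAAAAAAAAAAAAAAAAAAAAAAAAAAAAAAAAAAA="/>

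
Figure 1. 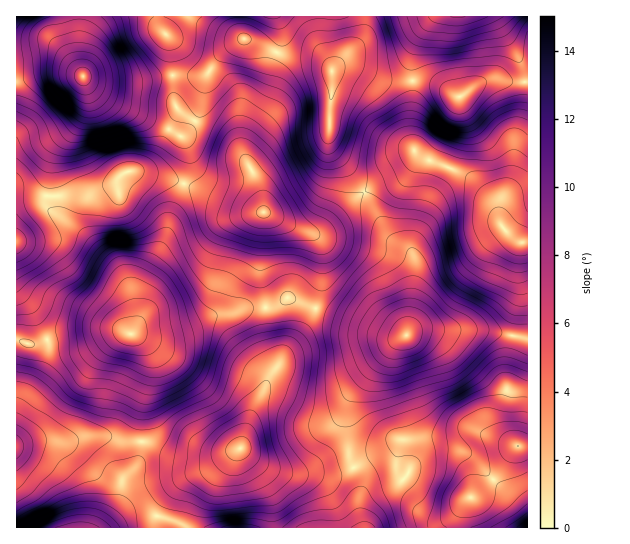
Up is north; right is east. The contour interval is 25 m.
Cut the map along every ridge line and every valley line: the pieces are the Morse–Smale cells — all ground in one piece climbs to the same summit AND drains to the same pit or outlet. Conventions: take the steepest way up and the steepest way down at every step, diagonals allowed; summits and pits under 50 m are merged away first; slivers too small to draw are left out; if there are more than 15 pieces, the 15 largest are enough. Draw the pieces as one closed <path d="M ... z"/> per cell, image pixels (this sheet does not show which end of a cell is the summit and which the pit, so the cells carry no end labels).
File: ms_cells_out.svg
<path d="M135 171l-9 1-12 12-31 12-67-2 1 146 10 4 10 0 25-9 35-6 21 0 9 4 6-2 6-13-2-25 3-10 25-45 6-24 13-29-9-5z"/><path d="M246 39l-19 10-21 26-32 0 1 30 7 8 37 19 17 14 21 35 6 17 0 11 3 4 33 16 8 3 11 0 46-39-17-27-11-11-7-10 3-75-13-11-37-4z"/><path d="M415 152l-3 13-10 11-23 8-15 9 23 40 8 8 14 8 6 10 0 20-8 55 12-5 51 0 19 2 38 8 1-96-13-3-14-14-6-24-25-25-40-16z"/><path d="M470 329l-56 2-16 9-26 29-21 28-4 13-2 17 3 23 6 18 9-7 27-12 11-9 48-4 14-5 14 0 41 16 10-1 0-107-31-7z"/><path d="M186 184l-3 2-12 28-6 24-25 45-3 10 2 25-6 15 30 0 32-9 22-9 16-2 14-5 27-1 13-10 29 10 5-20 2-34-3-11-5-6-50-24-11 0-13-4z"/><path d="M287 297l-13 10-27 1-14 5-16 2-22 9-32 9-32 0 10 8 10 16 0 18-8 31-2 35 9 2 21 10 20 3 23 0 25-7 13-38 17-34 18-27 16-19 13-22z"/><path d="M70 73l-29 2-25 7 1 111 16 0 10 3 40 0 31-12 9-11 7-2 29 5 25 7 5-17 0-11-2-10-6-9-70-35-16-10-13-15z"/><path d="M319 309l-4 1-12 21-16 19-18 27-17 34-11 34 0 4 4 4 16 11 25 9 53 0 14-6-4-9-4-31 4-28 38-48 17-14-21-2z"/><path d="M118 329l-21 0-35 6-25 9-21-3 1 104 25-5 28 1 16-5 19 0 17 5 19 0 2-35 8-31 0-18-12-18-5-4z"/><path d="M499 79l-16 2-24 16-22-13-10-3-14 0-2 56 2 12 6 7 51 21 25 25 6 24 14 14 12 3 1-161-11 1z"/><path d="M241 448l-15 8-15 12-29 13-22 26-4 19 2 2 205-1-4-21 1-24-6-14-15 5-53 0-25-9z"/><path d="M365 193l-7 3-35 33-14 4 11 9 3 11-2 34-5 22 67 26 23 1 9-57 0-20-6-10-14-8-8-8z"/><path d="M105 436l-19 0-16 5-28-1-26 6 1 82 82 0 2-2 15-20 5-15 2-12 14-16 4-13 0-9-19 0z"/><path d="M350 65l-11 2-7 4-3 74 36 47 14-8 19-5 11-10 4-7 2-12-4-13 2-52-2-4-26-1z"/><path d="M173 75l-39 6-32 0-18-3 11 13 16 10 59 28 14 10 5 16 0 11-4 18 56 24 13 4 9 0 0-14-6-17-21-35-17-14-29-13-14-12-3-8z"/>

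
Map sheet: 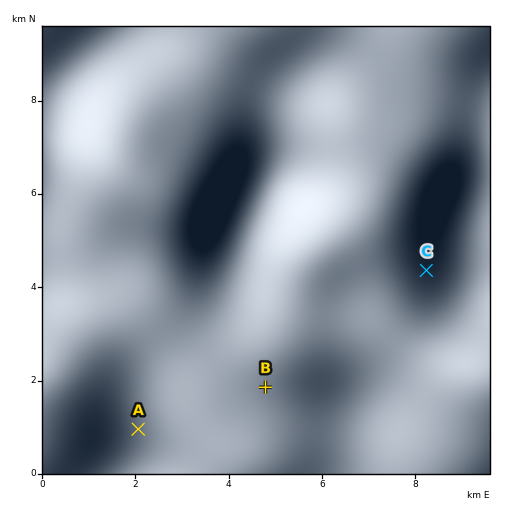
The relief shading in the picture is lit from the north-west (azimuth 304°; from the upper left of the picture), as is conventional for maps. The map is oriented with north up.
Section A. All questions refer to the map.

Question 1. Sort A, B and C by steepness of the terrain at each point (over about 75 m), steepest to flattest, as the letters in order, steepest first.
C A B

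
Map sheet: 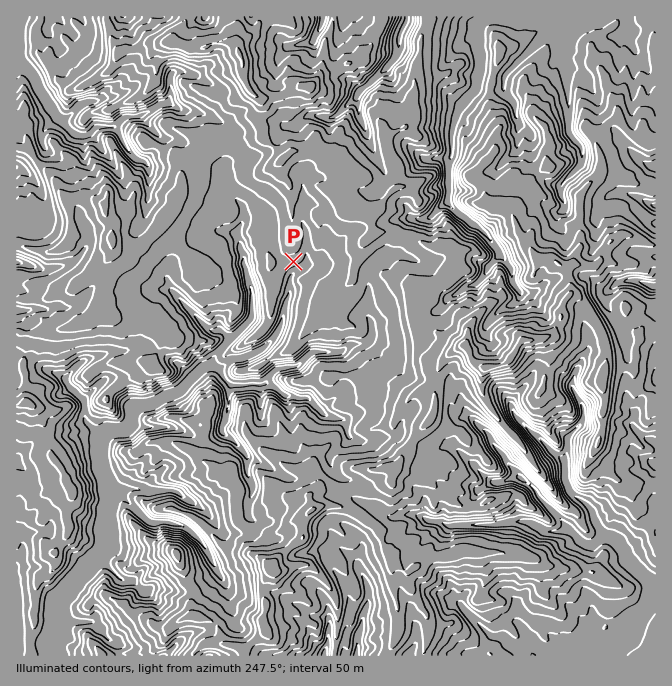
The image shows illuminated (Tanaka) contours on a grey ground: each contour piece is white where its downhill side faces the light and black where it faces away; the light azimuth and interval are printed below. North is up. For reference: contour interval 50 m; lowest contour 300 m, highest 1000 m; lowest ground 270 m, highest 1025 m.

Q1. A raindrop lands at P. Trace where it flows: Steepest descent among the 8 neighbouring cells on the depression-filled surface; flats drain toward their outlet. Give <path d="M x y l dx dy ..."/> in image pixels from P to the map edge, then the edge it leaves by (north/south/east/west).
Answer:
<path d="M294 262l4 5 0 3-3 3-1 0-4 5 0 15-5 10 0 7-1 2 0 6-2 2 0 3-5 10-3 4 0 1-10 10-2 0-7 5-3 0-10 5-8 0-14 10-3-1-3 0-2-2-3 0-7 3-25 25-5 0-22 12-12 0-3 2-3 3 0 12-5 6-3 2-14 0-3 2-7 6 0 29 5 10 2 11 1 2 0 17-1 1 0 37-5 7 0 2-27 26 0 2-7 6 0 2-10 10-1 4 0 30-7 11 0 10"/>
exit: south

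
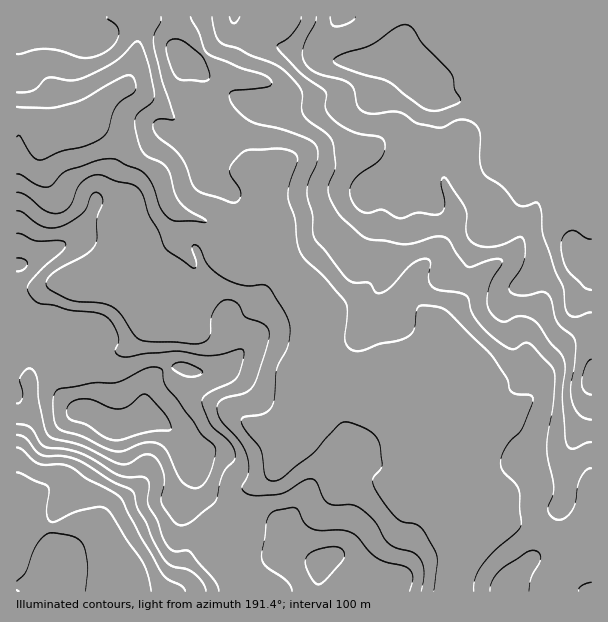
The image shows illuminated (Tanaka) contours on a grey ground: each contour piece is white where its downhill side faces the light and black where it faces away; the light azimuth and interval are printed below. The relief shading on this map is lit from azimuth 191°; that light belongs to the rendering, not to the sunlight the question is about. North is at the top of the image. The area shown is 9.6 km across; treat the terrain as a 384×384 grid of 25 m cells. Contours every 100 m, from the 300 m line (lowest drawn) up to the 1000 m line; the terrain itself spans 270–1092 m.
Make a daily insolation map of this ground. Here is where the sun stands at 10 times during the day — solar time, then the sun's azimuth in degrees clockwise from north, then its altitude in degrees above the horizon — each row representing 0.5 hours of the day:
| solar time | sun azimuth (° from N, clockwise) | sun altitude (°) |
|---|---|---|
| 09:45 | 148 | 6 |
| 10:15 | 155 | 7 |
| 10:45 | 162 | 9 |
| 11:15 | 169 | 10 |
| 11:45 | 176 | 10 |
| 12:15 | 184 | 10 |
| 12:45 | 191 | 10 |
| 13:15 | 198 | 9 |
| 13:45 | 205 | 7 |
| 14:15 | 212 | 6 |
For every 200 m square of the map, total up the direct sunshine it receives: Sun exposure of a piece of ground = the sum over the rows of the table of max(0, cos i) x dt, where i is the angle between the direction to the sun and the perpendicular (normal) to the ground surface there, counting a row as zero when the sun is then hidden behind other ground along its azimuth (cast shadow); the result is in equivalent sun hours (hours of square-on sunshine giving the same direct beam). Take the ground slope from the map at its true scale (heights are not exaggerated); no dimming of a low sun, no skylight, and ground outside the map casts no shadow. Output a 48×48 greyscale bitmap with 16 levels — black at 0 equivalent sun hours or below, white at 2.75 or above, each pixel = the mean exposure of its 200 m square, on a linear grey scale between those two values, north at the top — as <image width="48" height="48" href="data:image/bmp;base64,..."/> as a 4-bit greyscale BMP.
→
<image width="48" height="48" href="data:image/bmp;base64,Qk32BAAAAAAAAHYAAAAoAAAAMAAAADAAAAABAAQAAAAAAIAEAAATCwAAEwsAABAAAAAAAAAAAAAAABEREQAiIiIAMzMzAERERABVVVUAZmZmAHd3dwCIiIgAmZmZAKqqqgC7u7sAzMzMAN3d3QDu7u4A////AERERERERomIhTV4hmZURVZmZUQzIkVDIjREREREV73MpDerp2d2QhETVEQhAEZTITREM0RFec3KY0V3ZTRmMAABNEMRACVURDMyI0RXq7uEI0MzIhASEAAAEkMhAAE0REMyEjRoqYmDFFQyIQAAAAAAE0MyAAFGVEREREV5l3moVWVDIQAAAAAAIzMyISVmZURGd2aJqpirl1IhEQAAAAABMzMzI1ZVVURFeImXZmZ5hBAAAAAAAAESMzMzNDM0VEVUWL77UzV4ZCAAAAAAABIiMzNEVkNERGiXad//pVeYd4MAAAABEjMzMzRFdlRGZZ3/7//8qImXeYMAAAASMzRDMzREVDRXiL3////93JdDRjEAAAAjRDREMzRDMzRXmuvf///v/7UQAAARAAESIzNEMzRDMzNFivqM/rh63IIQAAEiESIREjNEREREMzM0eshmmWIBMyEBABNUNDIiIjMzREREQzI1enZTERAAAQESI1d1REQyIiIjRERERUI1iURBAAAAAQFGiZhkREQyNEREREREVVREaURAAAAAASSJqphkRERERERERERERVVDNVZRAAAAADVDNFZlRERERERERERFeXd0MmZCEAAAAAAAADVnZERGh1RERERYmHiXQWUzIQAAAAAAAANmZERHd4l2VEWLuYmHUjQ0VUMQAAAAAAAkVEREVWd1RFi8uZiJhTIjMzEAAAAAARABI0RDZ2VUVompiJh6uEEAAAAAAAAAASABI0REWIZFiIdniqhmqiAAAAAAAAAAAAASNER4ZndXvLhEirl1anQAAAAAAAAAAAACNEaalmiHi8tiJGiHZ8xhAAAAAAEBAAADRGmYh1eGNFdiASV5qia8hCESIiESAAAkRpmHd3eZVFeXMjVndQAmmHZDNCEyACMzNYhlaImsp3nf10Z1EAAAJEVmZBEAE1QhNWdleZqqu4iry2VSAAAAAURmQQAANFUhNEV4mZmZq3QySHRCEQAAAEVVMQAldlVEVlV5qpiIh2VDNpZDIgAAADQiIhSJh1VVVmZ3eHZmVFd1V4UyIgAAAAAAEjV3ZDREM0RENFREM2dmd1MiIgAAAAAAAjVlQzREMiIhETQ0RVVXhkQyIgAAAAAAFHdkRVVVQhIyABREVkNHZEVDMwAAAAAAOKhUVmZ3ZUREMiRVV0JFREVURAAAAAABSIQ0Znmau6hnh2VmZ2RDRFVURBEAAAACRTJGZoq7zLuqq5dpqph0NERVRCEAAAABERV2V4d4d4mZqqqb3N2lMiM0RGZSEQEAADdlVlQyI1VFZoq6iJhCMzNERNuIhlMgAnh2VDIRNWZEV3mWRDETVWVVVYeKvKhCJniHVEM1i97bu6qHdjI0VmZVVVaJq9yFRndkRGm93d3dy6h3URI0VERERImZmbzId2Uje83tp1MiIkQhABNEQzM0Raqph3iZdjEUrbmFIjMgAAEQATNERERFVmeIZCJHUgAmeZUhERR1IAABEjREVVRFVURVQyI1UyNmVWVEMiNnZBASIzREVURERA=="/>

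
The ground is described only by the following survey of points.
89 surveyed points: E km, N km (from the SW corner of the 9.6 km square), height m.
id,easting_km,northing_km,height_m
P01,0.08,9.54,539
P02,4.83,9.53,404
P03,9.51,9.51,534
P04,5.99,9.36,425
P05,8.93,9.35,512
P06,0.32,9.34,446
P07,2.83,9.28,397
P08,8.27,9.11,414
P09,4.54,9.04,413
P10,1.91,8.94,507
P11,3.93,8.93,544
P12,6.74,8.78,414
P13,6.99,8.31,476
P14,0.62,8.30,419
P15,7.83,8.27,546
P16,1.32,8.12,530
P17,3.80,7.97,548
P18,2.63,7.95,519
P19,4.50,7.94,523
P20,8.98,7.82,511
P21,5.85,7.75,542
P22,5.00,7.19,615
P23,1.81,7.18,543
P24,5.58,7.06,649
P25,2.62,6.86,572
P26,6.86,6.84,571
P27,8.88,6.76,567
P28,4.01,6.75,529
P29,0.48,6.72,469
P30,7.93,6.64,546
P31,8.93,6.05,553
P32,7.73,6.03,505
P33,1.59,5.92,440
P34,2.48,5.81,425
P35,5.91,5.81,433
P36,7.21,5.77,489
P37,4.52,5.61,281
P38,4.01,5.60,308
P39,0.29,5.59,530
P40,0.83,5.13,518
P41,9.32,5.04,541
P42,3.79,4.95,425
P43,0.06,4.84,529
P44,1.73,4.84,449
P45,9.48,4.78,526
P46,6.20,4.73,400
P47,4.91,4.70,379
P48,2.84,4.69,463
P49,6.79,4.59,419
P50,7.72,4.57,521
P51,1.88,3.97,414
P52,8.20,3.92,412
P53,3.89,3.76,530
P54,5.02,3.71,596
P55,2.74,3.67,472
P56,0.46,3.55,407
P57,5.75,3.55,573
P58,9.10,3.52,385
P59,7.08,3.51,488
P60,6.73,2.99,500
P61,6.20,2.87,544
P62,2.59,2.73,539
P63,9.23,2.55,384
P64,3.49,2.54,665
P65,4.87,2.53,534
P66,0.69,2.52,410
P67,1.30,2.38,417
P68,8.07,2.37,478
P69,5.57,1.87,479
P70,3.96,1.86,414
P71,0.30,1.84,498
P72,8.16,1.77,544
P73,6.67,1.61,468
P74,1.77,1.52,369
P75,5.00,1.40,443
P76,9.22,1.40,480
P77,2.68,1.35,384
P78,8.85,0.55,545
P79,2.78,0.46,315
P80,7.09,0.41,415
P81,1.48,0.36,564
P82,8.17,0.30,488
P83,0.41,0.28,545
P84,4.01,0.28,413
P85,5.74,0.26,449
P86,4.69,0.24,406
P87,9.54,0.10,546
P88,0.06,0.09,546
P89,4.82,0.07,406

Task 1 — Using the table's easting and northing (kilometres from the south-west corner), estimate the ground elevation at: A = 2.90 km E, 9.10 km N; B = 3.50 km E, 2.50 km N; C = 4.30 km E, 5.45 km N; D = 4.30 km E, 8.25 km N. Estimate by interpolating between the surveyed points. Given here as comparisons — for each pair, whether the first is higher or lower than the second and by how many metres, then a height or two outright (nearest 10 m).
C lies lower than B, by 380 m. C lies lower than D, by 250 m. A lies lower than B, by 250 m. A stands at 410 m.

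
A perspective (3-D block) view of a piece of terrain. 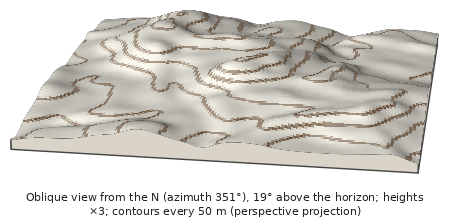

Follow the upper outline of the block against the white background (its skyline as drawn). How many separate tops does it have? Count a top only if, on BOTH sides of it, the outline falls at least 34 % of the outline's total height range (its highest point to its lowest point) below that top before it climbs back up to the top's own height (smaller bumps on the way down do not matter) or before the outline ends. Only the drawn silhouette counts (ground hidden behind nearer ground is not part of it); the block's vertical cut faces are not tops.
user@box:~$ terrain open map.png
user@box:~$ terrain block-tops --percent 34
0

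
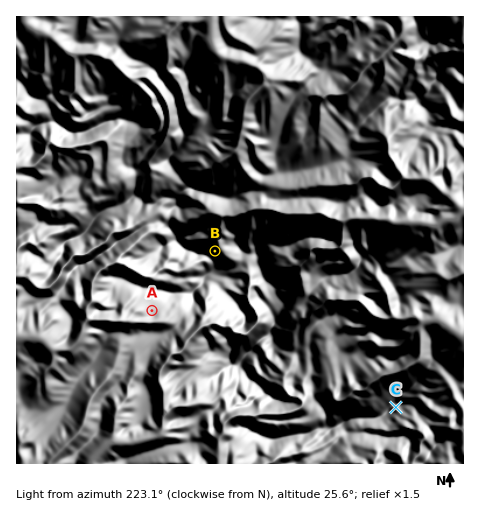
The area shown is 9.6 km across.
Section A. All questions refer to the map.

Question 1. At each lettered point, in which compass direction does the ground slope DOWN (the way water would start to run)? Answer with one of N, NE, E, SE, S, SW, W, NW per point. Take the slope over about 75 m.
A SW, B NE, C SE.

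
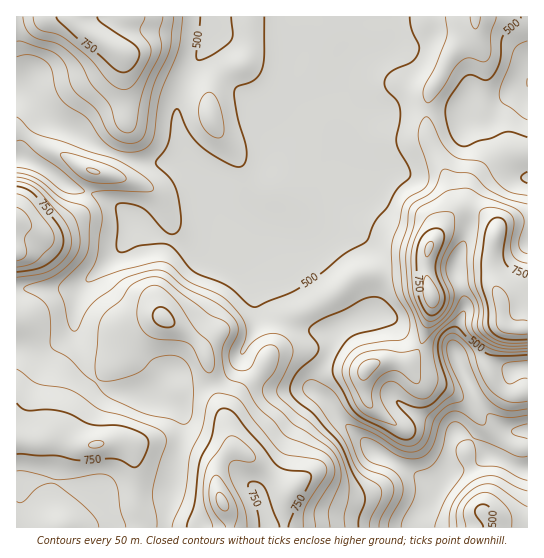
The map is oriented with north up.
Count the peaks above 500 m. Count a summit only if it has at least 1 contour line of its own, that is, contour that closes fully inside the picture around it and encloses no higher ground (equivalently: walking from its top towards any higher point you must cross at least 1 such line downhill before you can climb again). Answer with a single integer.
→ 7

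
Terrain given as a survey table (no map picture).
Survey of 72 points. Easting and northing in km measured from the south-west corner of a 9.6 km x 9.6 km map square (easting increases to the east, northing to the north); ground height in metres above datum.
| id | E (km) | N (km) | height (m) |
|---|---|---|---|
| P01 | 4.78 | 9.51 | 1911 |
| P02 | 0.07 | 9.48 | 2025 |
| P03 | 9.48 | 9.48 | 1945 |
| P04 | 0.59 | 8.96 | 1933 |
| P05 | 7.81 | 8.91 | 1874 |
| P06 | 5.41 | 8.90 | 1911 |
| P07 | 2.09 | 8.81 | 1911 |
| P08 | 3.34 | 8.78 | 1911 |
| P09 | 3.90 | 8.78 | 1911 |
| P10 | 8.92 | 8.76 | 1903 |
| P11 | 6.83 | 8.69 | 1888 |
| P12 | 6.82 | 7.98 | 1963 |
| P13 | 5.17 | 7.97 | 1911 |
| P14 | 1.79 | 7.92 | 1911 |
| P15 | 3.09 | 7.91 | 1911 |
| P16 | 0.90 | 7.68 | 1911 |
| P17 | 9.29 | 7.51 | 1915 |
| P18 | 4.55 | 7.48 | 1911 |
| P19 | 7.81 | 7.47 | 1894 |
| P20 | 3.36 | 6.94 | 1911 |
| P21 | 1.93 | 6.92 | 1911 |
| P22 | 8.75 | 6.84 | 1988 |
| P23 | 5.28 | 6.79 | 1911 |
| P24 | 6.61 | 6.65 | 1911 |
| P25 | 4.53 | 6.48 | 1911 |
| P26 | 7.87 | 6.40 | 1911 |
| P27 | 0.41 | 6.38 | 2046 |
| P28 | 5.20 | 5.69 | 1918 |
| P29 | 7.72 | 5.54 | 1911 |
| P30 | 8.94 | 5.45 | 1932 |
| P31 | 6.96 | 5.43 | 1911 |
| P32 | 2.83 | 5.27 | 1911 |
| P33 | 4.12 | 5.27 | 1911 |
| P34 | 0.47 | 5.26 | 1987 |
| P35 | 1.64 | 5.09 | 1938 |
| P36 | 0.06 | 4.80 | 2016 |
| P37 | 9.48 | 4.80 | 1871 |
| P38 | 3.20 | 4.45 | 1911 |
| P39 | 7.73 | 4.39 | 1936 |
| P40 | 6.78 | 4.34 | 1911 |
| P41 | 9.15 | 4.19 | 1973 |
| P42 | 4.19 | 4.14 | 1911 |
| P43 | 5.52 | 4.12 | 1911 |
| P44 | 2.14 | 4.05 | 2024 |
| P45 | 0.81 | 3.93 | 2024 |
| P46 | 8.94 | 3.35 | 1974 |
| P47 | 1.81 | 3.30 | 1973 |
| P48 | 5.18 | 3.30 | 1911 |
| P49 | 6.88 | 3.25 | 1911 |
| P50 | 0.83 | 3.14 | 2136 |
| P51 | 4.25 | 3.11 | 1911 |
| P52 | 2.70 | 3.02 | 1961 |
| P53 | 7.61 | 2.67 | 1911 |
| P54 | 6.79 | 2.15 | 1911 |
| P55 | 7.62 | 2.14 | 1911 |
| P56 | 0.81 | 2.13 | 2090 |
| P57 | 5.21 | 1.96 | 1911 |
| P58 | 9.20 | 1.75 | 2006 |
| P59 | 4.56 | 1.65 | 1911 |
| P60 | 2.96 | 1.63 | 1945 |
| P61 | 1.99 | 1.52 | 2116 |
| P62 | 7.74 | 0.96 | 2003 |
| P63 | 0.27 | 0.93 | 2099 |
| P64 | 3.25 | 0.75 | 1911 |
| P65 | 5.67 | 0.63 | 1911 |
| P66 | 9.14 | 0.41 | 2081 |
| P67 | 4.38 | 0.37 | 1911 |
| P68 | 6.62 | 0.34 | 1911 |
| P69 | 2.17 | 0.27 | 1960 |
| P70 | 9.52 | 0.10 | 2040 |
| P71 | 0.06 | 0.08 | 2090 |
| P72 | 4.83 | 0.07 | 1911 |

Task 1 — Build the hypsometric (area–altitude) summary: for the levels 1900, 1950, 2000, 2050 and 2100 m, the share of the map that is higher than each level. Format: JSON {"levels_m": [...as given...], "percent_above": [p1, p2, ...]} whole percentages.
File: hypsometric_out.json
{"levels_m": [1900, 1950, 2000, 2050, 2100], "percent_above": [94, 32, 16, 9, 4]}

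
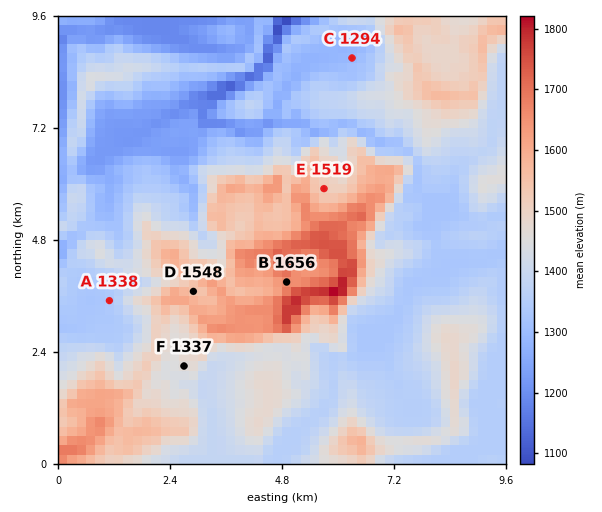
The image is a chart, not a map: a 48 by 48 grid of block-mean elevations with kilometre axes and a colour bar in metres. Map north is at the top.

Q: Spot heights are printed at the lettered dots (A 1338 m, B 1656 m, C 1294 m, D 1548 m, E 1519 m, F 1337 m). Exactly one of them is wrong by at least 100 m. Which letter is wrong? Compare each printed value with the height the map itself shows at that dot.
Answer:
F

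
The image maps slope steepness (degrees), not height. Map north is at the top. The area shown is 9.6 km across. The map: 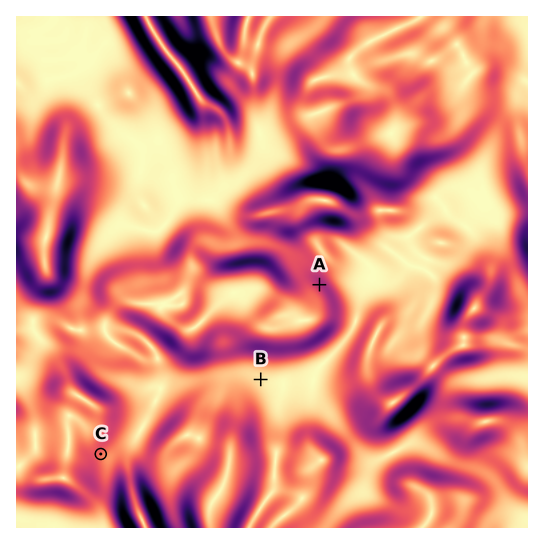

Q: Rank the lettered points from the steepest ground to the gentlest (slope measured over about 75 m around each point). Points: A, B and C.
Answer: A C B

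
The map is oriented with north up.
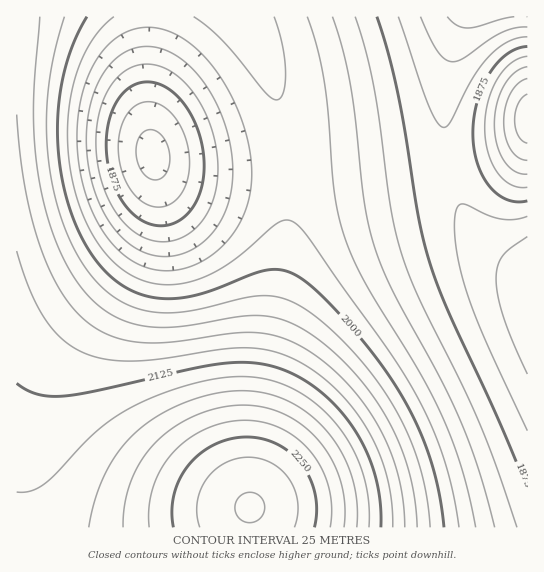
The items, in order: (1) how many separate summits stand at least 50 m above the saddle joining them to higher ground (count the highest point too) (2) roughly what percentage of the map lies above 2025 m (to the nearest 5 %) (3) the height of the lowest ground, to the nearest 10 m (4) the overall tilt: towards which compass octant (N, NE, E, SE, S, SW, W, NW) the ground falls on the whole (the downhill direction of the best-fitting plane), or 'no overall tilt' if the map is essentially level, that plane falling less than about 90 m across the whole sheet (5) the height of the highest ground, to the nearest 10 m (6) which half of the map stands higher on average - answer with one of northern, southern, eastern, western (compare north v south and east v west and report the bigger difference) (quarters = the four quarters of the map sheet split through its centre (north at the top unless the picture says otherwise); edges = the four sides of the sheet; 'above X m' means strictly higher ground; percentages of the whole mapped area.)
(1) Counting only tops that stand 50 m proud, the map has 2 summits.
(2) Ground above 2025 m makes up about 35 % of the sheet.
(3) The lowest point is down at roughly 1790 m.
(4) The general tilt is down to the north-east (the land rises towards the south-west).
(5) The highest point reaches roughly 2300 m.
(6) On average the southern half of the map is the higher ground.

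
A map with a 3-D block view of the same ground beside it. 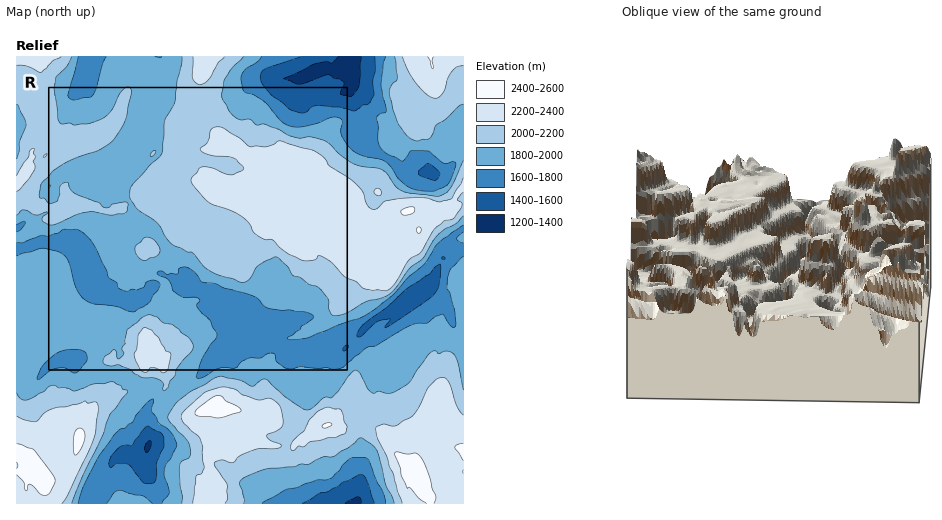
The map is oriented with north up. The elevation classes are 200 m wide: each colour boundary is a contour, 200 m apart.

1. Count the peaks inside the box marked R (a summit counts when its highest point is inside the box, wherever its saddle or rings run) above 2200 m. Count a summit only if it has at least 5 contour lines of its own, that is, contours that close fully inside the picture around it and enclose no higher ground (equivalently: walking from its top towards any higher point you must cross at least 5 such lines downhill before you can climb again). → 0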